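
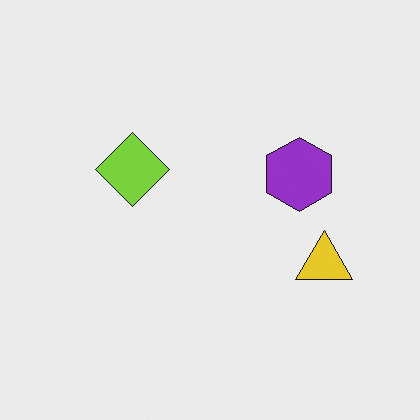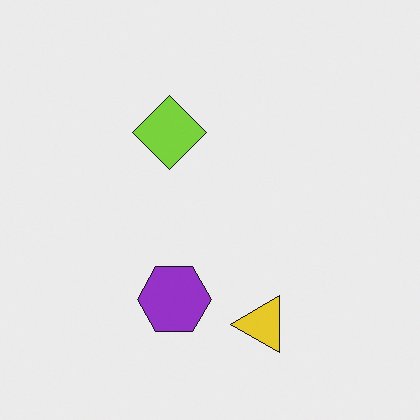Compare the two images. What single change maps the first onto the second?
The transformation is: transposed (reflected across the top-left ↔ bottom-right diagonal).

Shapes have swapped their row and column positions — what was in the top-right is now in the bottom-left — a diagonal reflection.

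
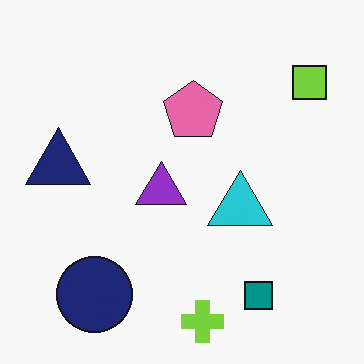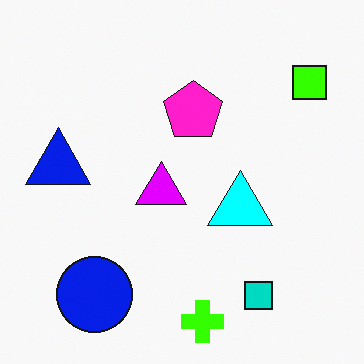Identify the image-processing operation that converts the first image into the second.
It was made much more vivid (saturation change).

All colors are more vivid — a global saturation change.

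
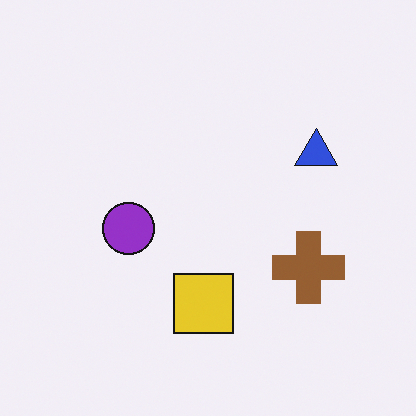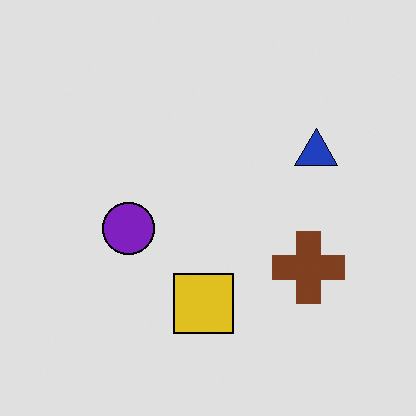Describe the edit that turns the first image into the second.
The image was moderately posterized.

Each flat color has snapped to a coarser quantized level — most visibly, the near-white background has dropped to a flat grey.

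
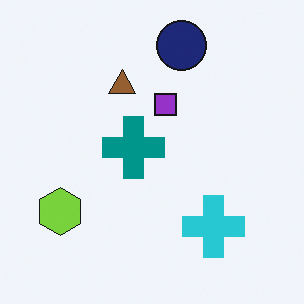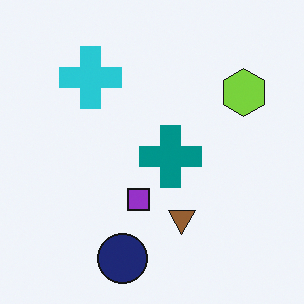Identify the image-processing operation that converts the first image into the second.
Rotated 180°.

The navy circle sits in the top of the first image and the bottom of the second — consistent with a whole-image 180° rotation.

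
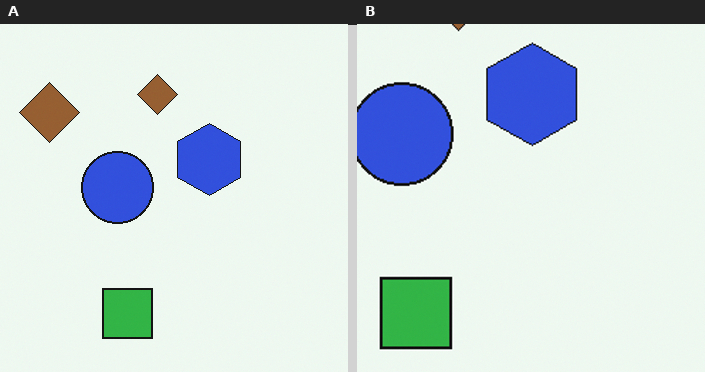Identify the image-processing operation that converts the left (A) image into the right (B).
The transformation is: cropped slightly and scaled back up.

The visible shapes are larger and the field of view is narrower; shapes near the original edges may be partly or wholly outside the frame — a crop-and-rescale.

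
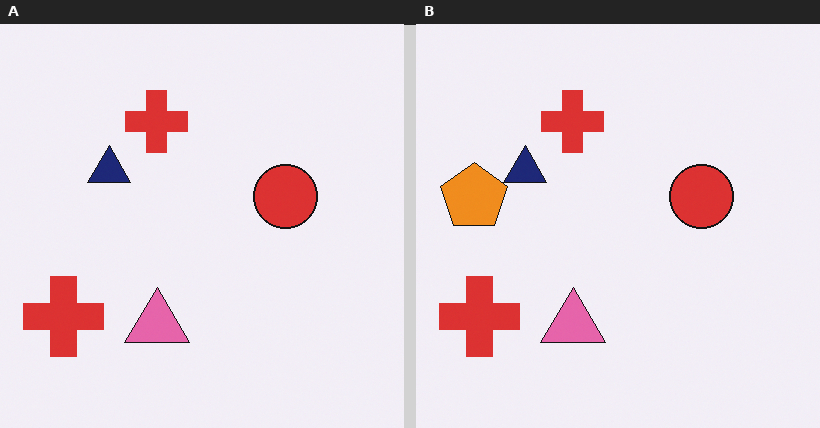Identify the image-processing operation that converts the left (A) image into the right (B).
The right (B) image is the left (A) overlaid with an additional orange pentagon.

An orange pentagon appears in the right (B) image that is absent from the left (A).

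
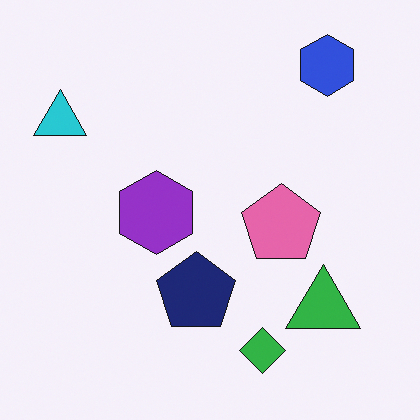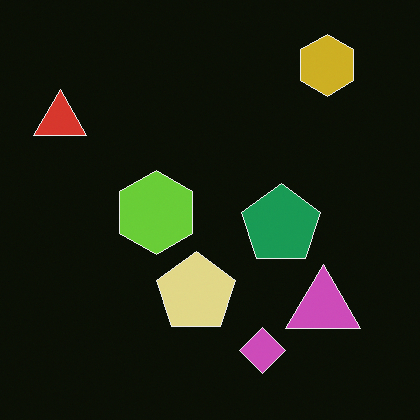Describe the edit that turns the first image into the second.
It was color-inverted (negative).

The light background has become dark and every shape's color is its complement — a photographic negative.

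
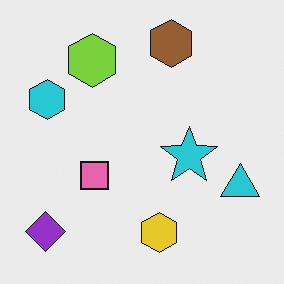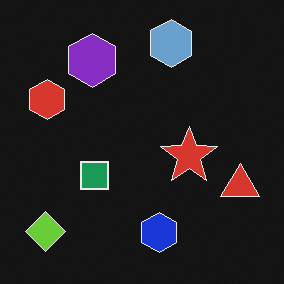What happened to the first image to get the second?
The second image is the first color-inverted (negative).

The light background has become dark and every shape's color is its complement — a photographic negative.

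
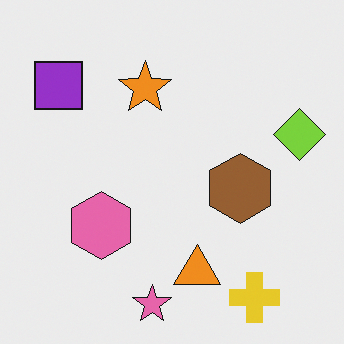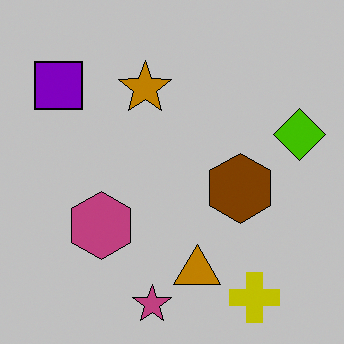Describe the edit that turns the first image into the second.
The transformation is: aggressively posterized.

Each flat color has snapped to a coarser quantized level — most visibly, the near-white background has dropped to a flat grey.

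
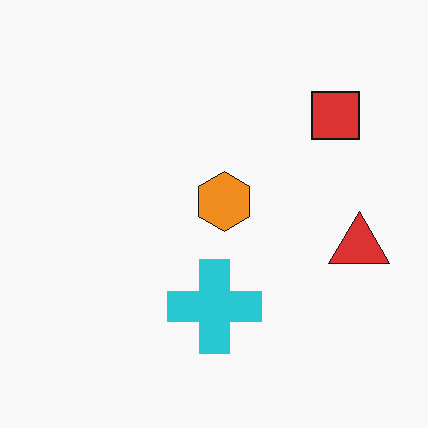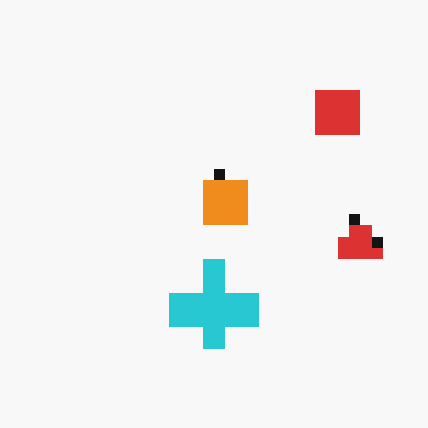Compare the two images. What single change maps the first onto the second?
The image was coarsely pixelated.

Shapes are reduced to large square blocks; fine edges and outlines are lost — a downscale-then-upscale (mosaic) effect.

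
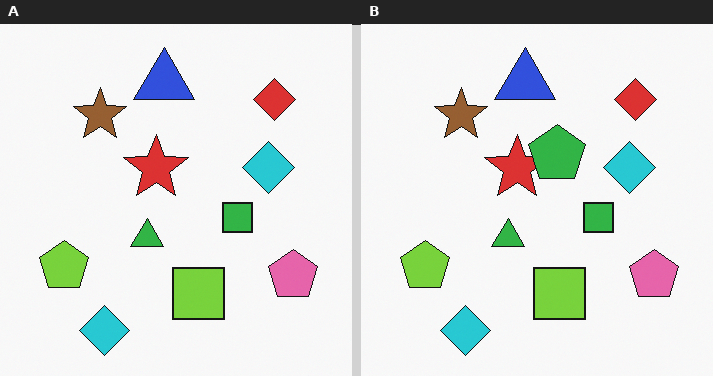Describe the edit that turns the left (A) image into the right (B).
The image was overlaid with an additional green pentagon.

A green pentagon appears in the right (B) image that is absent from the left (A).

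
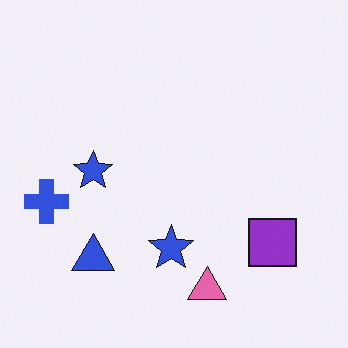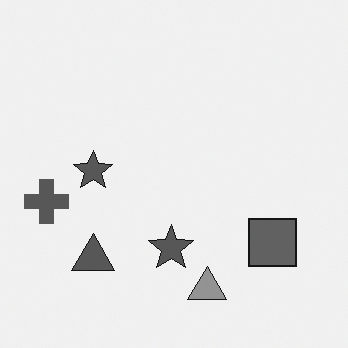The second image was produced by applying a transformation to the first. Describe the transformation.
It was converted to grayscale.

All color is removed — every shape is now a shade of grey.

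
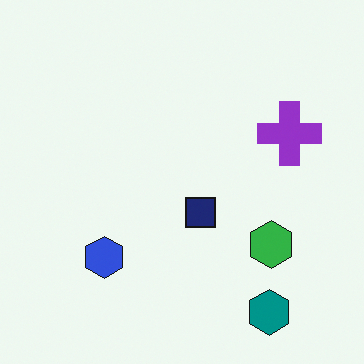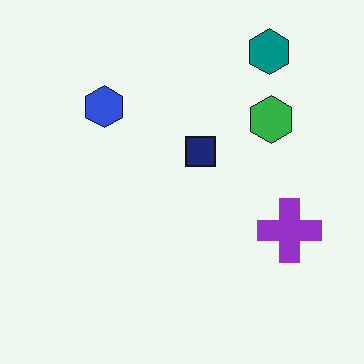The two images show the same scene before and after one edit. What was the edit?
It was flipped vertically (top ↔ bottom).

The teal hexagon is in the bottom-right of the first image and the top-right of the second — shapes on opposite sides of the horizontal midline have swapped in a mirror flip.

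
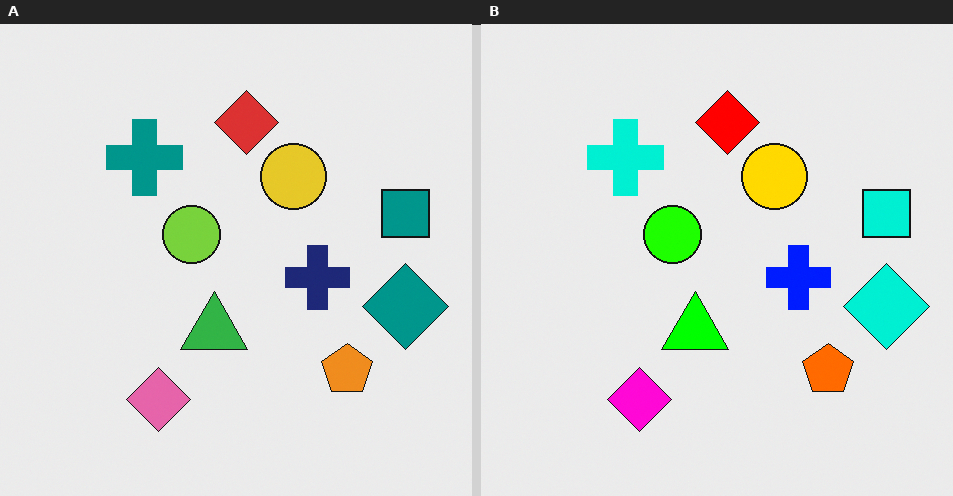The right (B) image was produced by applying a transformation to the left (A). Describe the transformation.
The image was made much more vivid (saturation change).

All colors are more vivid — a global saturation change.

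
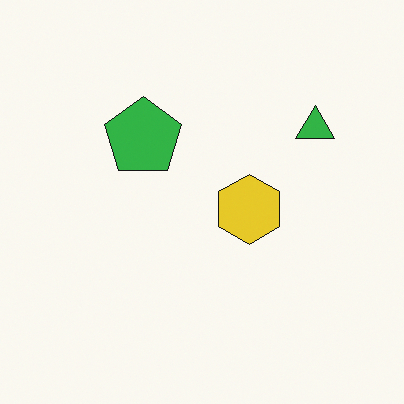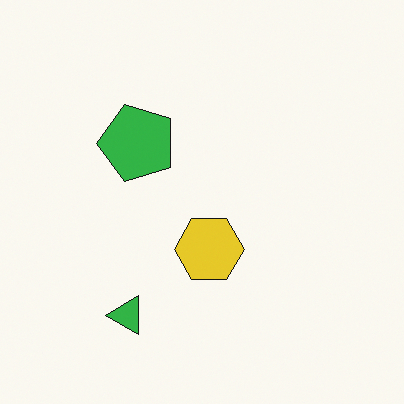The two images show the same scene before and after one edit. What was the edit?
The second image is the first transposed (reflected across the top-left ↔ bottom-right diagonal).

Shapes have swapped their row and column positions — what was in the top-right is now in the bottom-left — a diagonal reflection.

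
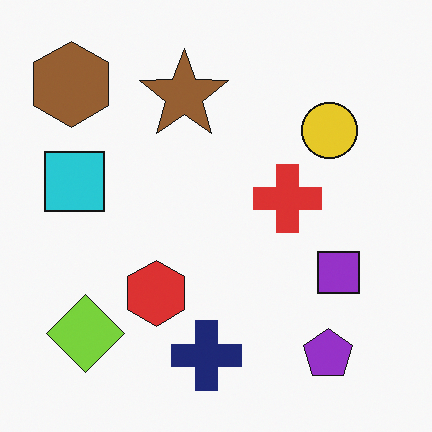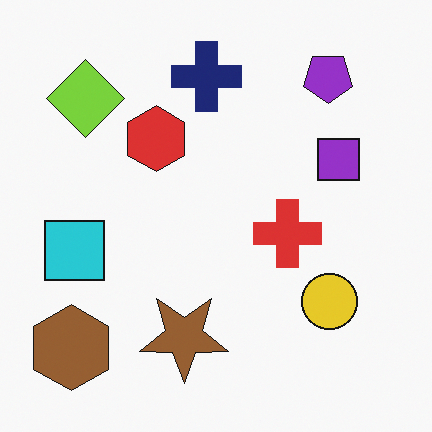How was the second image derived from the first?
The second image is the first flipped vertically (top ↔ bottom).

The navy cross is in the bottom of the first image and the top of the second — shapes on opposite sides of the horizontal midline have swapped in a mirror flip.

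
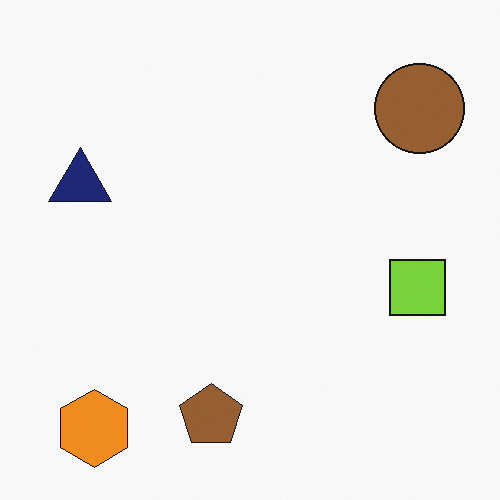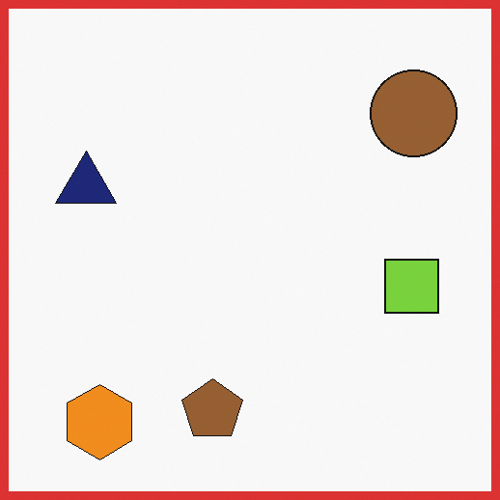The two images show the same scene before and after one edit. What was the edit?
The second image is the first framed with a red border.

A solid red frame runs around the edge of the second image, with the content slightly shrunk inside it.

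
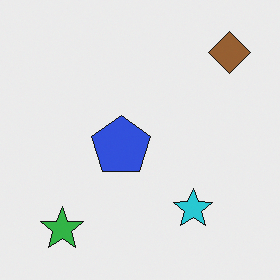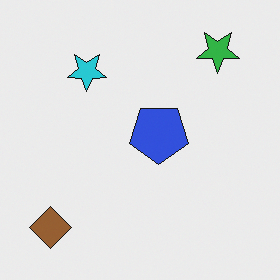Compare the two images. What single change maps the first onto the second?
The second image is the first rotated 180°.

The brown diamond sits in the top-right of the first image and the bottom-left of the second — consistent with a whole-image 180° rotation.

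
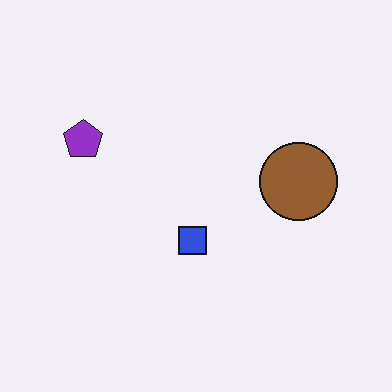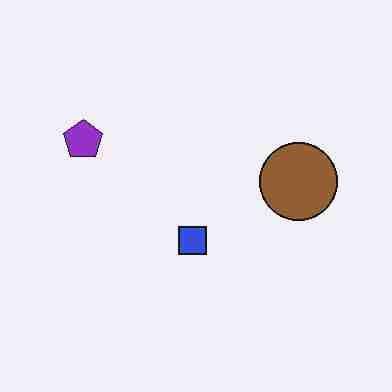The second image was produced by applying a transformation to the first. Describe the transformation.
Degraded with heavy JPEG compression.

Blocky 8×8 compression artifacts appear around shape edges and the flat background shows ringing — characteristic JPEG degradation.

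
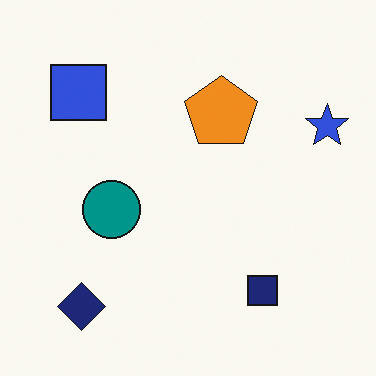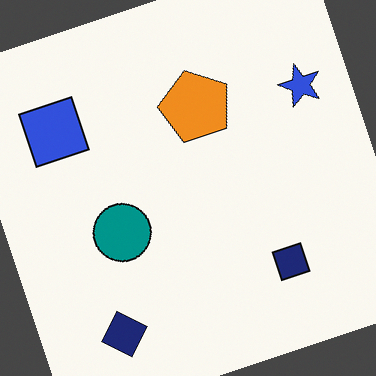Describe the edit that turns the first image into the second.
The image was rotated counter-clockwise by a clearly visible amount.

Every shape is tilted by the same angle and the image corners show triangular fill wedges — a whole-image rotation by a non-right angle.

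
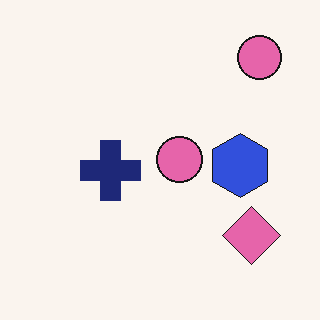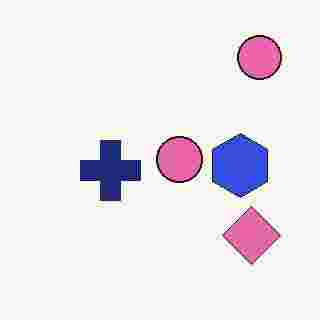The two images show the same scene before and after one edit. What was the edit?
It was heavily JPEG-compressed with obvious blocking artifacts.

Blocky 8×8 compression artifacts appear around shape edges and the flat background shows ringing — characteristic JPEG degradation.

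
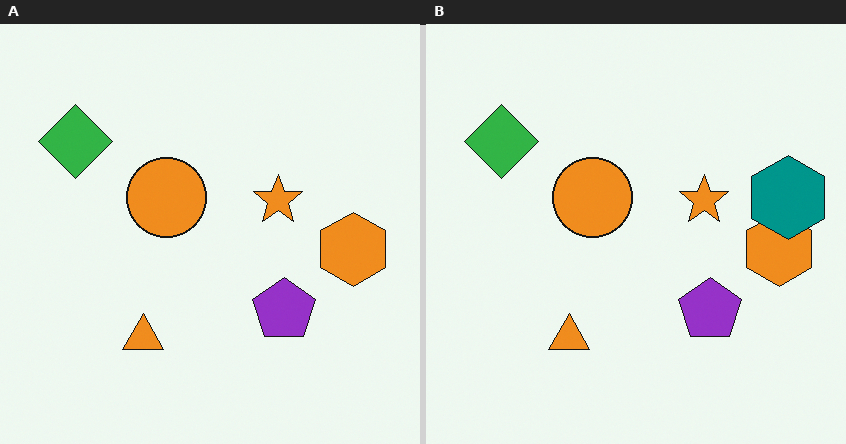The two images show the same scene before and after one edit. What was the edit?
The transformation is: overlaid with an additional teal hexagon.

A teal hexagon appears in the right (B) image that is absent from the left (A).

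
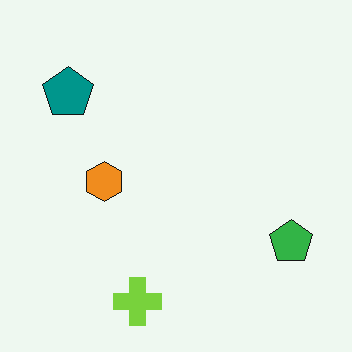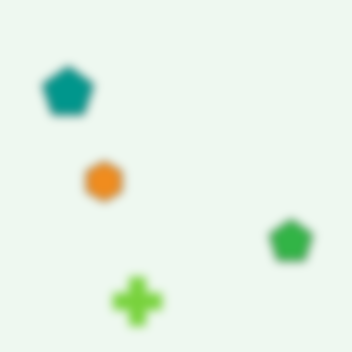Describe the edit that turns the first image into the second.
The image was noticeably gaussian-blurred.

Shape edges and outlines are uniformly softened across the whole image.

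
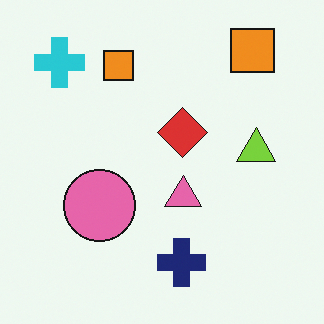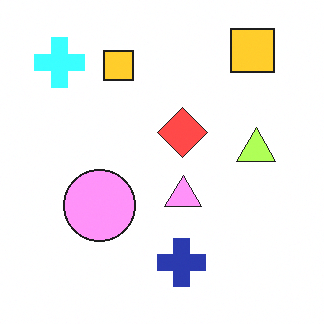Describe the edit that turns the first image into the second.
Substantially brightened.

Every pixel — background and shapes alike — is uniformly brightened.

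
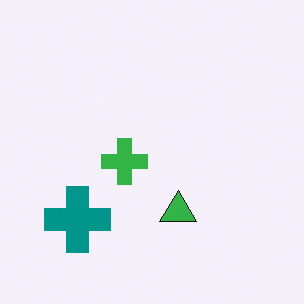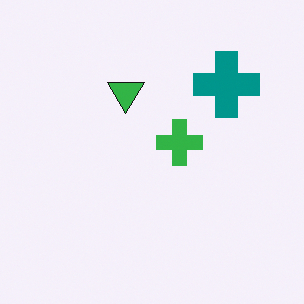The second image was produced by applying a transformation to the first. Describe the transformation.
This is the original image rotated 180°.

The teal cross sits in the bottom-left of the first image and the top-right of the second — consistent with a whole-image 180° rotation.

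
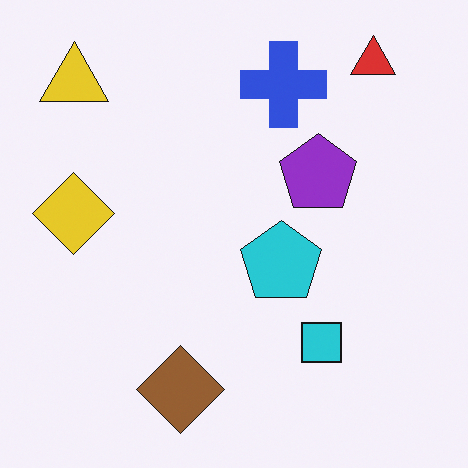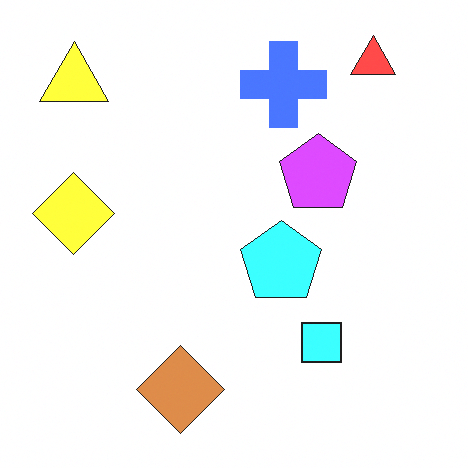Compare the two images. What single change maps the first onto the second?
This is the original image substantially brightened.

Every pixel — background and shapes alike — is uniformly brightened.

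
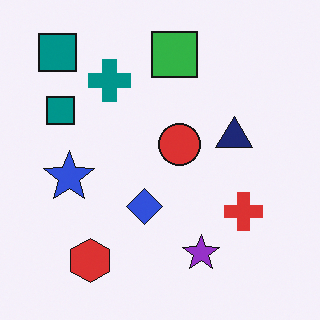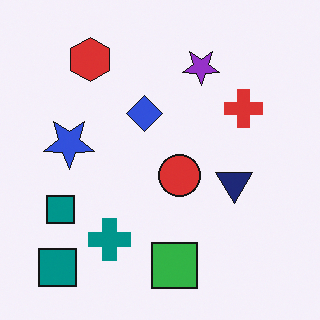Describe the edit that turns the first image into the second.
It was flipped vertically (top ↔ bottom).

The green square is in the top of the first image and the bottom of the second — shapes on opposite sides of the horizontal midline have swapped in a mirror flip.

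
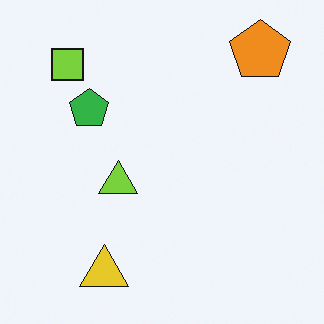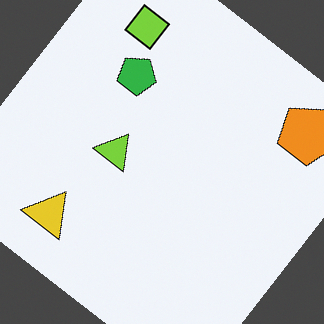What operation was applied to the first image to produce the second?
The second image is the first rotated clockwise by a large amount — several tens of degrees.

Every shape is tilted by the same angle and the image corners show triangular fill wedges — a whole-image rotation by a non-right angle.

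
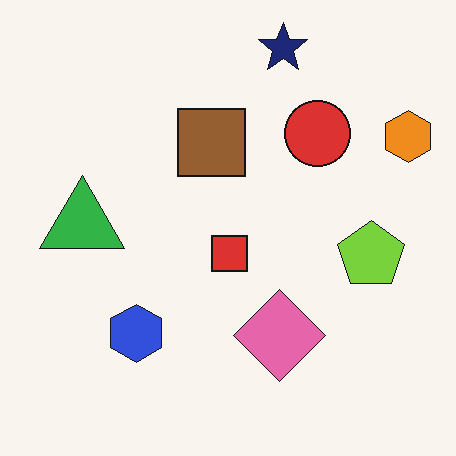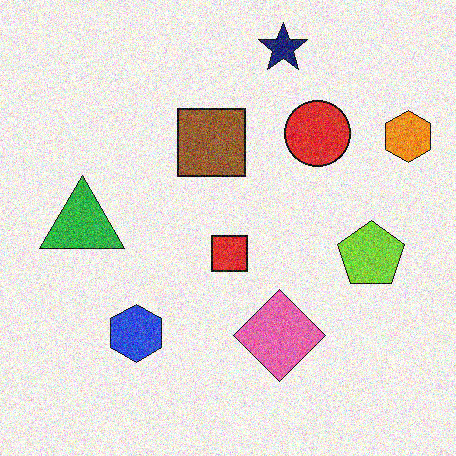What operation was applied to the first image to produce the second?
The second image is the first degraded with strong gaussian noise.

Random speckle covers the whole image, including the flat background.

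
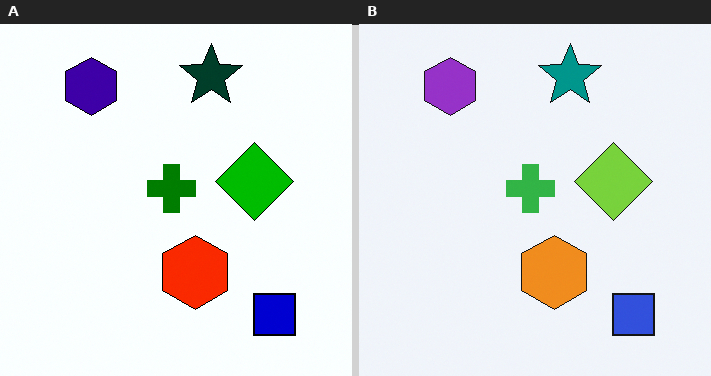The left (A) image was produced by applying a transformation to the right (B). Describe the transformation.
This is the original image boosted in contrast.

Tones are pushed away from mid-grey across the whole image — a global contrast change.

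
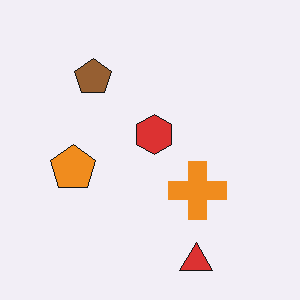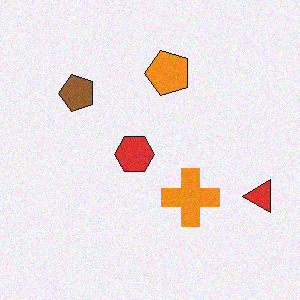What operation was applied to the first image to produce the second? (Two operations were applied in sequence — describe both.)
The image was degraded with light additive noise, then transposed (reflected across the top-left ↔ bottom-right diagonal).

Random speckle covers the whole image, including the flat background. Shapes have swapped their row and column positions — what was in the top-right is now in the bottom-left — a diagonal reflection.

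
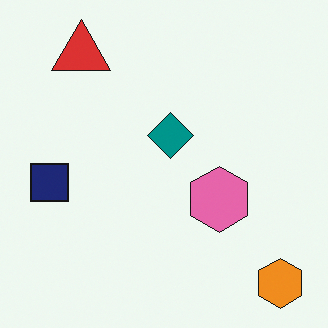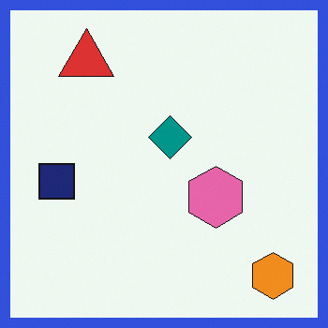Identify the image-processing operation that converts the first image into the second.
The image was framed with a blue border.

A solid blue frame runs around the edge of the second image, with the content slightly shrunk inside it.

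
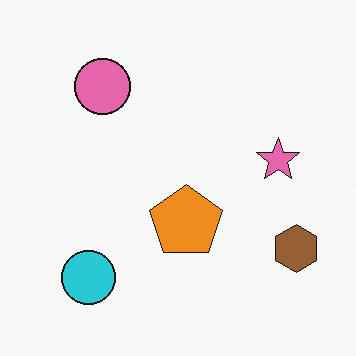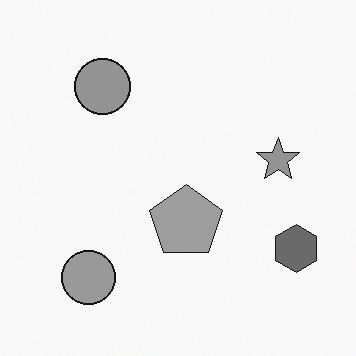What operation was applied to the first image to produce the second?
Converted to grayscale.

All color is removed — every shape is now a shade of grey.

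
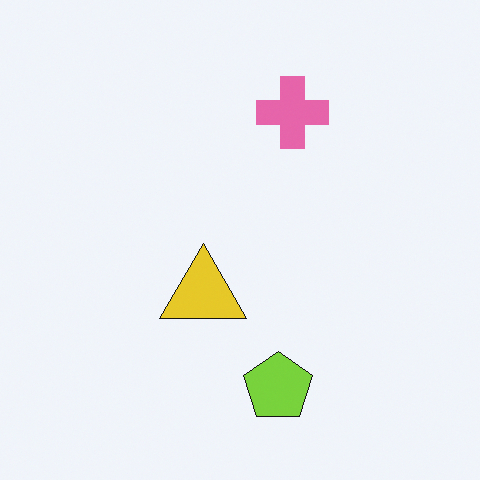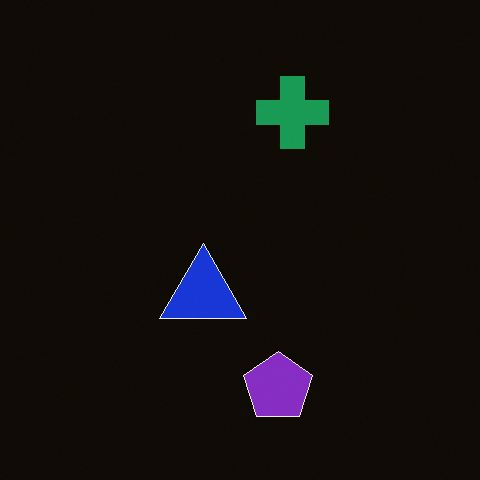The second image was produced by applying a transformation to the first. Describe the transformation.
The image was color-inverted (negative).

The light background has become dark and every shape's color is its complement — a photographic negative.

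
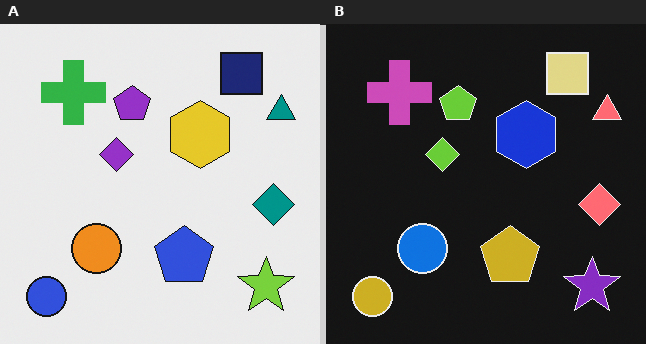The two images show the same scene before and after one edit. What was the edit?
This is the original image color-inverted (negative).

The light background has become dark and every shape's color is its complement — a photographic negative.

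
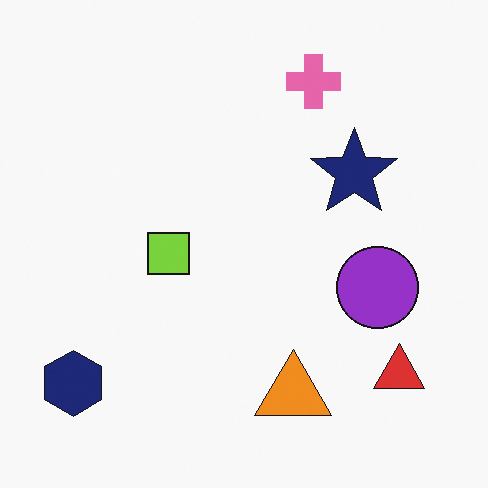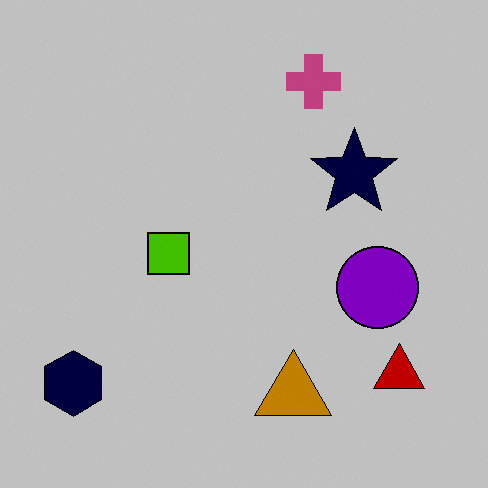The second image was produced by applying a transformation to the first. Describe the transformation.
This is the original image aggressively posterized.

Each flat color has snapped to a coarser quantized level — most visibly, the near-white background has dropped to a flat grey.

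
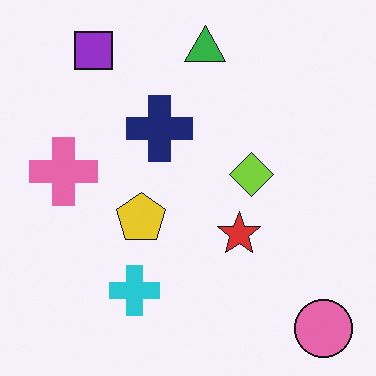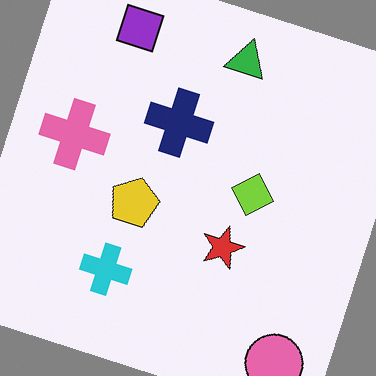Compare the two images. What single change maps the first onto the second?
The image was rotated clockwise by a clearly visible amount.

Every shape is tilted by the same angle and the image corners show triangular fill wedges — a whole-image rotation by a non-right angle.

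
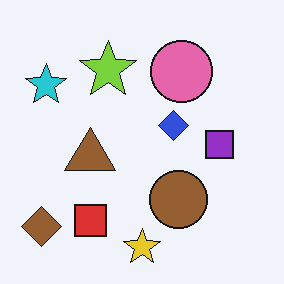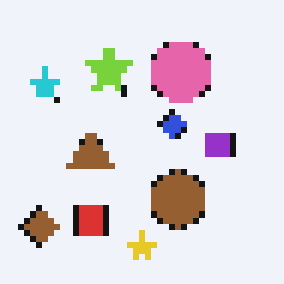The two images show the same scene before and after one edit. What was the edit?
The second image is the first moderately pixelated.

Shapes are reduced to large square blocks; fine edges and outlines are lost — a downscale-then-upscale (mosaic) effect.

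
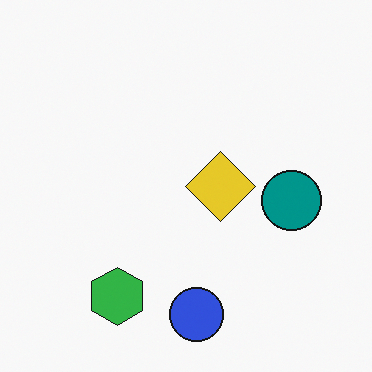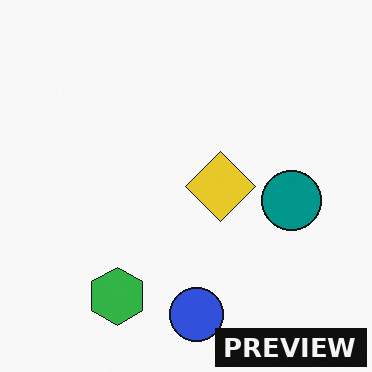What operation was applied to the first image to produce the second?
Watermarked with the text "PREVIEW" in the lower-right corner.

A dark label reading "PREVIEW" appears in the lower-right corner.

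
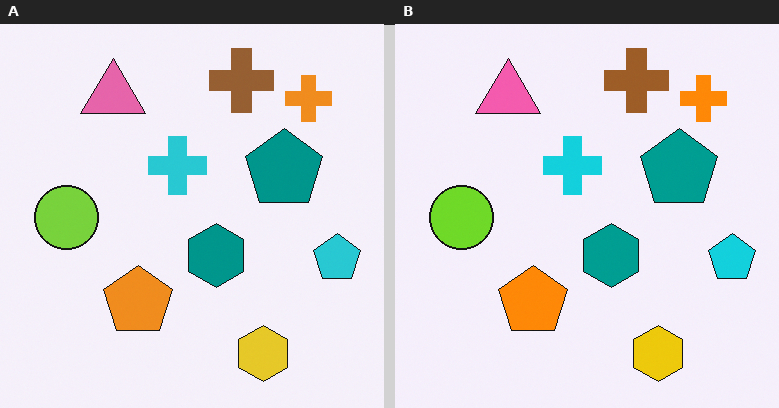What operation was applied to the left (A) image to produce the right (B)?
It was slightly oversaturated.

All colors are more vivid — a global saturation change.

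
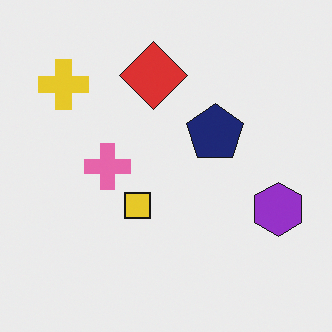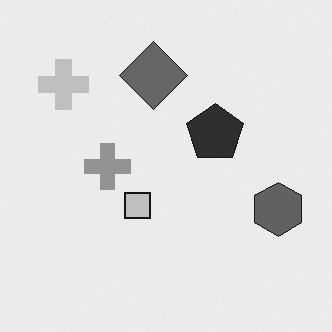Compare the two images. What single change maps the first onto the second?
Converted to grayscale.

All color is removed — every shape is now a shade of grey.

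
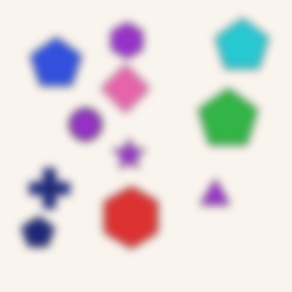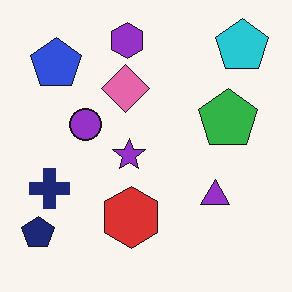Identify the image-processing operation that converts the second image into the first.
Noticeably gaussian-blurred.

Shape edges and outlines are uniformly softened across the whole image.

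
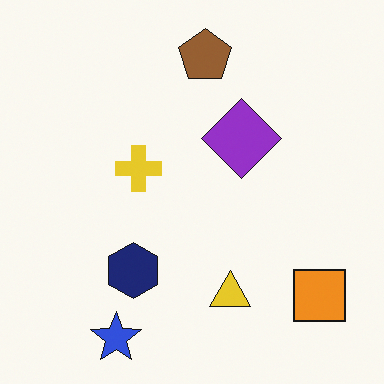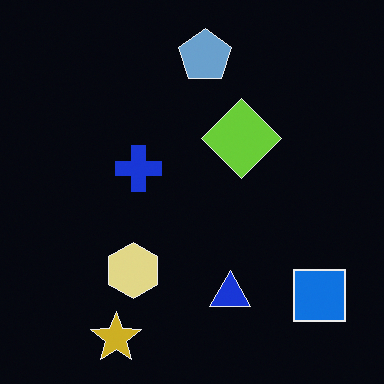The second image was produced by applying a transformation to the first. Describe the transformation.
Color-inverted (negative).

The light background has become dark and every shape's color is its complement — a photographic negative.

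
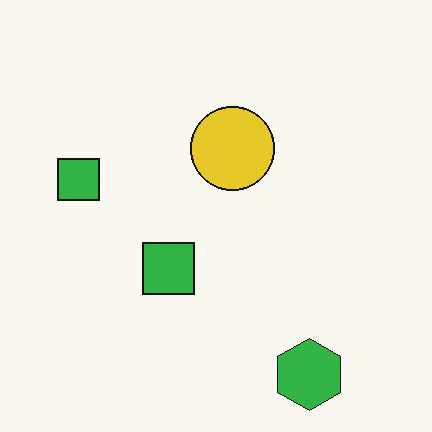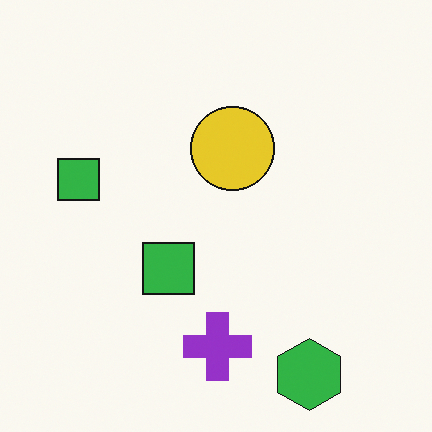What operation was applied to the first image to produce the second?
Overlaid with an additional purple cross.

A purple cross appears in the second image that is absent from the first.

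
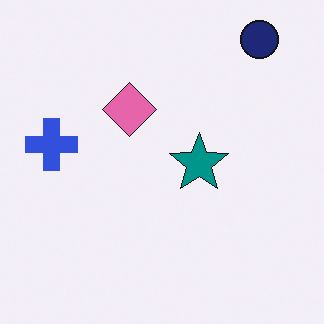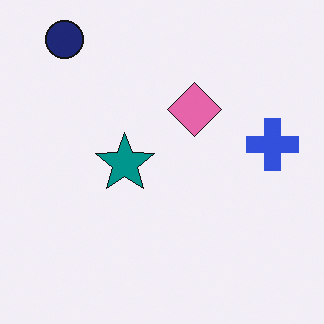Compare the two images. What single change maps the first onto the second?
The transformation is: flipped horizontally (left ↔ right).

The blue cross is in the left of the first image and the right of the second — shapes on opposite sides of the vertical midline have swapped in a mirror flip.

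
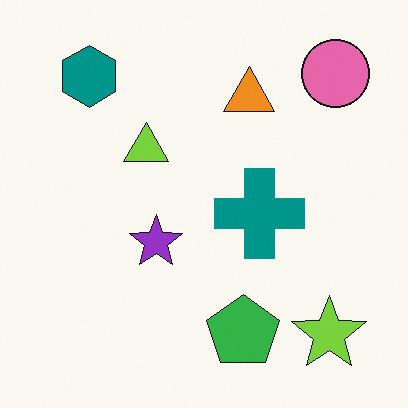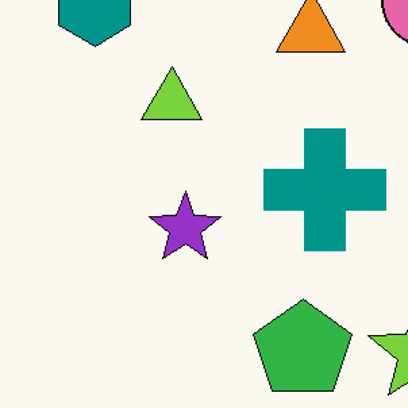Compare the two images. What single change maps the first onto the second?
The second image is the first cropped to a modestly smaller region and rescaled.

The visible shapes are larger and the field of view is narrower; shapes near the original edges may be partly or wholly outside the frame — a crop-and-rescale.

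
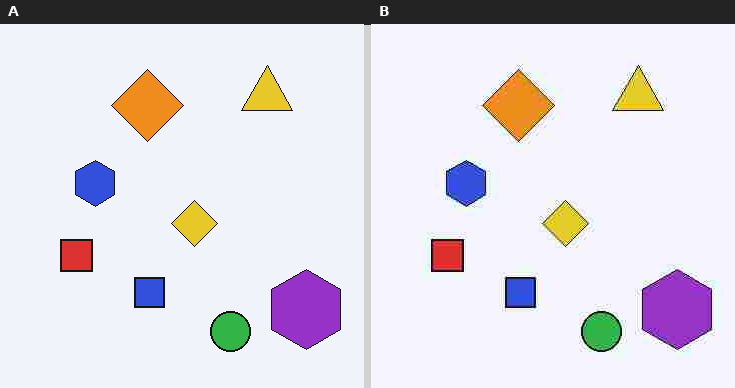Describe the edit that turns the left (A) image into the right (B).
This is the original image heavily JPEG-compressed with obvious blocking artifacts.

Blocky 8×8 compression artifacts appear around shape edges and the flat background shows ringing — characteristic JPEG degradation.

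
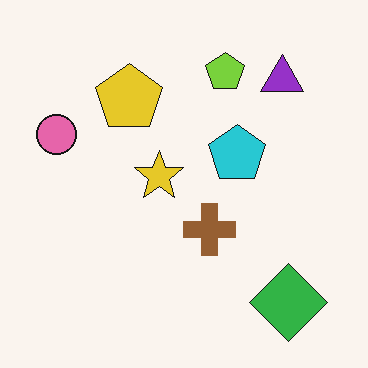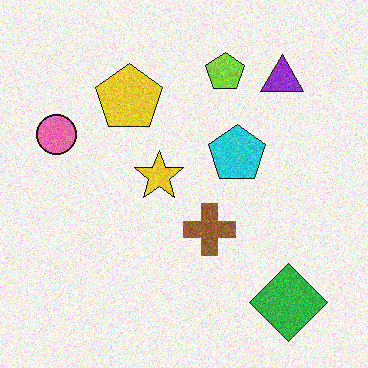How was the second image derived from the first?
The transformation is: degraded with visible gaussian noise.

Random speckle covers the whole image, including the flat background.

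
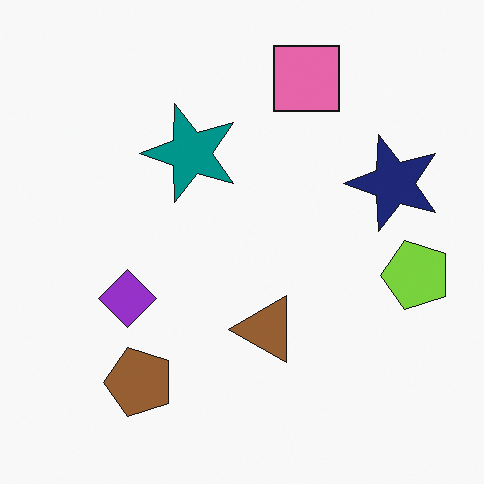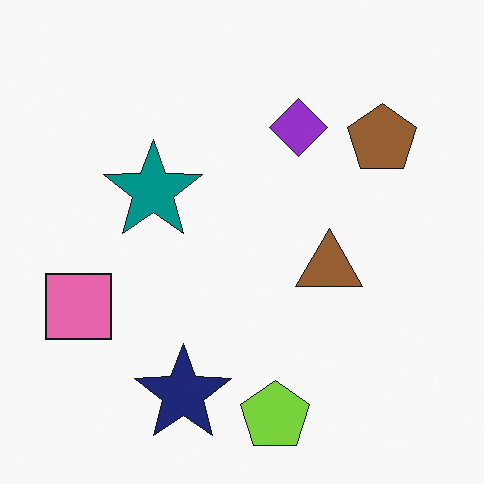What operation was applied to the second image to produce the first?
The transformation is: transposed (reflected across the top-left ↔ bottom-right diagonal).

Shapes have swapped their row and column positions — what was in the top-right is now in the bottom-left — a diagonal reflection.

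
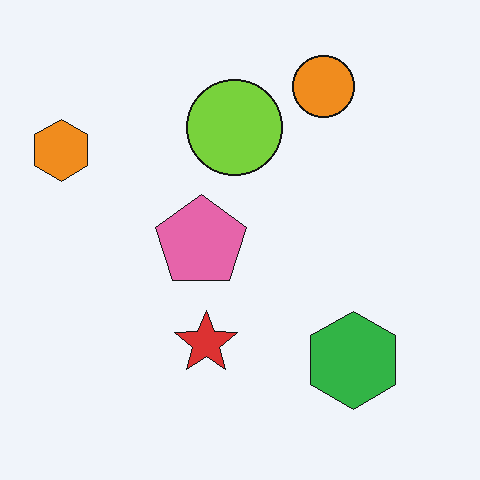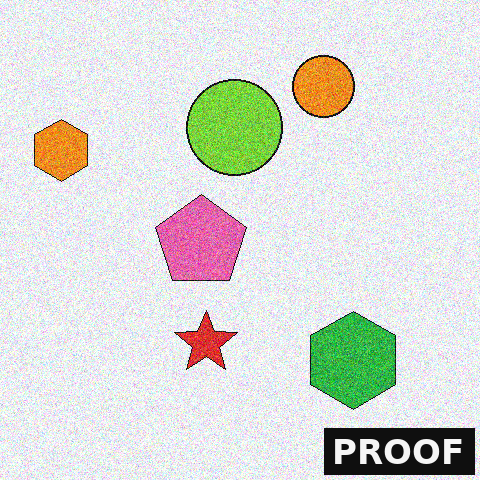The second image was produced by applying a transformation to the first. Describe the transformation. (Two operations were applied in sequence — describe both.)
The image was degraded with a thick layer of grain, then watermarked with the text "PROOF" in the lower-right corner.

Random speckle covers the whole image, including the flat background. A dark label reading "PROOF" appears in the lower-right corner.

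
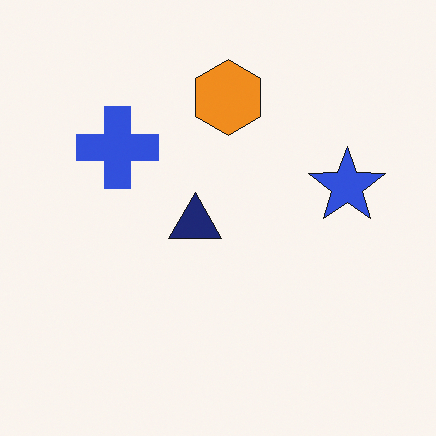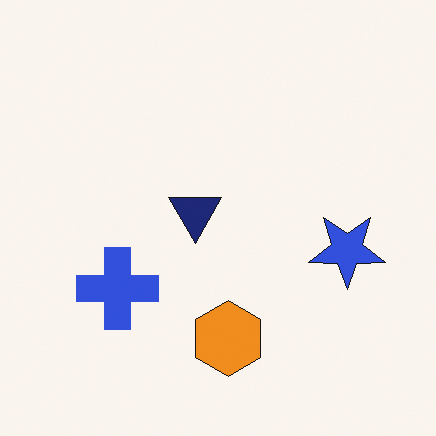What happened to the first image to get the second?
The transformation is: flipped vertically (top ↔ bottom).

The orange hexagon is in the top of the first image and the bottom of the second — shapes on opposite sides of the horizontal midline have swapped in a mirror flip.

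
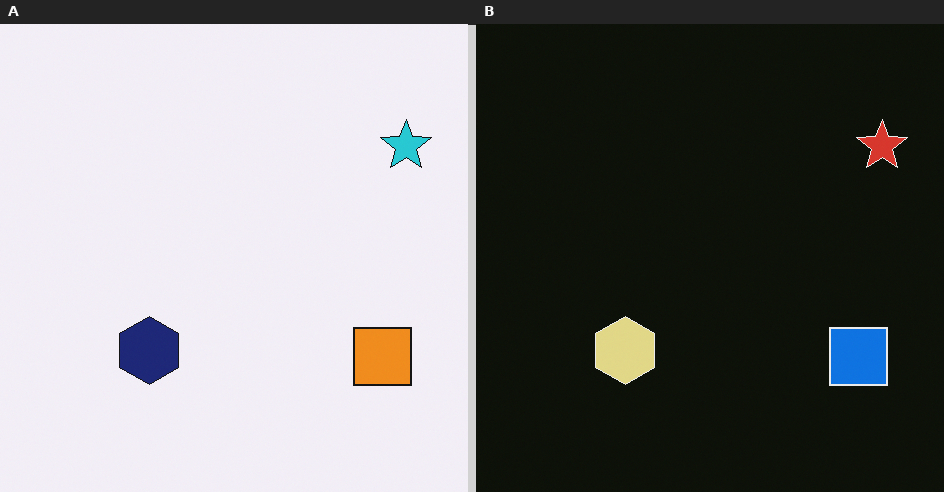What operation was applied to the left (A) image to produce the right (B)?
The right (B) image is the left (A) color-inverted (negative).

The light background has become dark and every shape's color is its complement — a photographic negative.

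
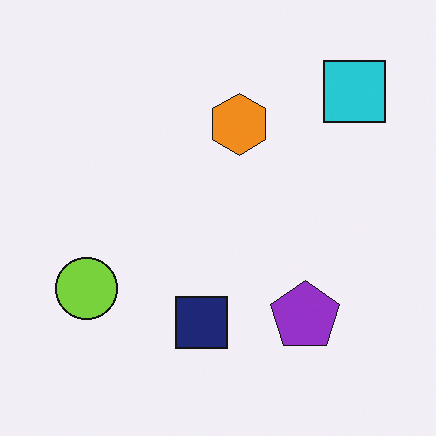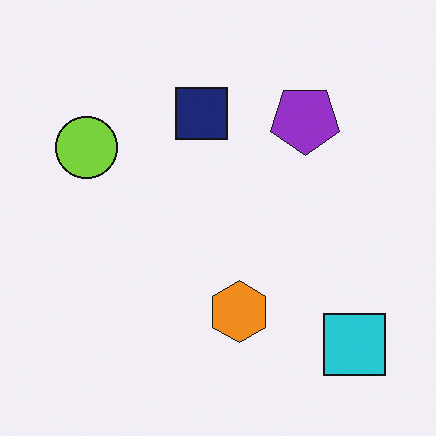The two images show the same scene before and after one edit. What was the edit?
It was flipped vertically (top ↔ bottom).

The cyan square is in the top-right of the first image and the bottom-right of the second — shapes on opposite sides of the horizontal midline have swapped in a mirror flip.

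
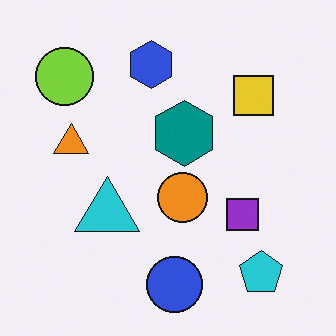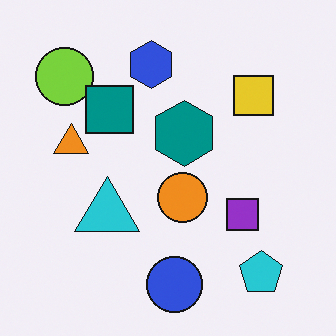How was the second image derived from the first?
This is the original image overlaid with an additional teal square.

A teal square appears in the second image that is absent from the first.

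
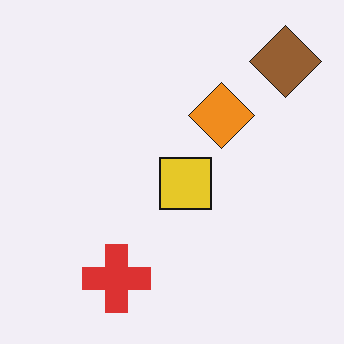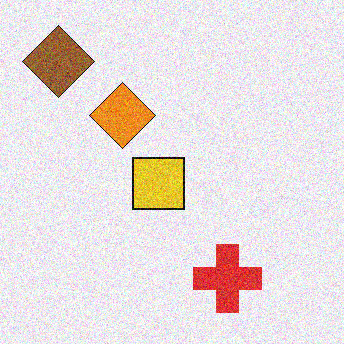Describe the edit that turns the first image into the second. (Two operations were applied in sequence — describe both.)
The transformation is: flipped horizontally (left ↔ right), then degraded with moderate additive noise.

The brown diamond is in the top-right of the first image and the top-left of the second — shapes on opposite sides of the vertical midline have swapped in a mirror flip. Random speckle covers the whole image, including the flat background.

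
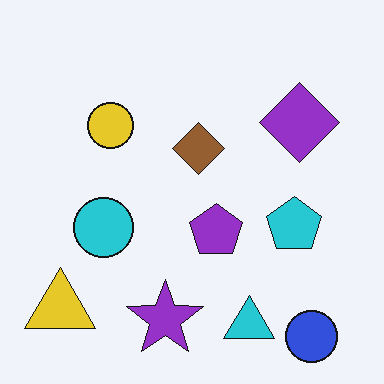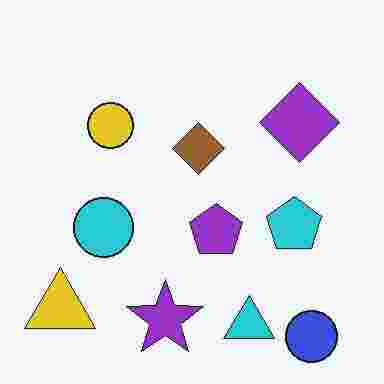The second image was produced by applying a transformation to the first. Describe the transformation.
It was degraded with heavy JPEG compression.

Blocky 8×8 compression artifacts appear around shape edges and the flat background shows ringing — characteristic JPEG degradation.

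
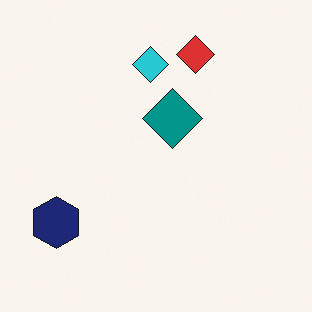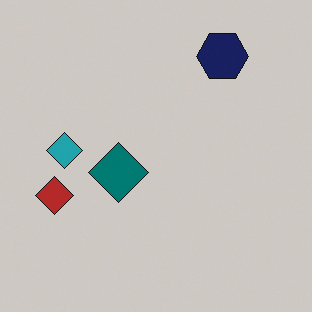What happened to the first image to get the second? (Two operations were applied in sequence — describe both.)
It was transposed (reflected across the top-left ↔ bottom-right diagonal), then slightly darkened.

Shapes have swapped their row and column positions — what was in the top-right is now in the bottom-left — a diagonal reflection. Every pixel — background and shapes alike — is uniformly darkened.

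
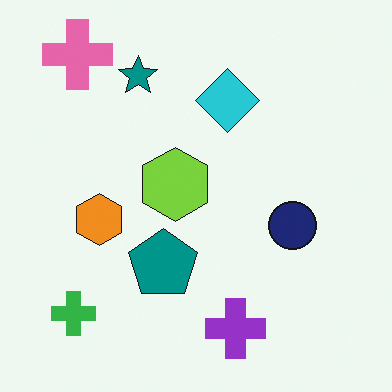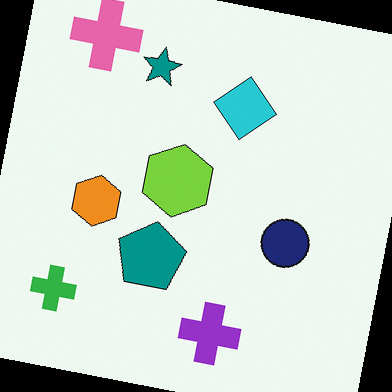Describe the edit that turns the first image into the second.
Rotated clockwise by a slight angle.

Every shape is tilted by the same angle and the image corners show triangular fill wedges — a whole-image rotation by a non-right angle.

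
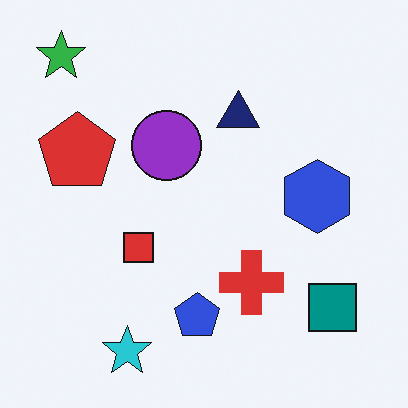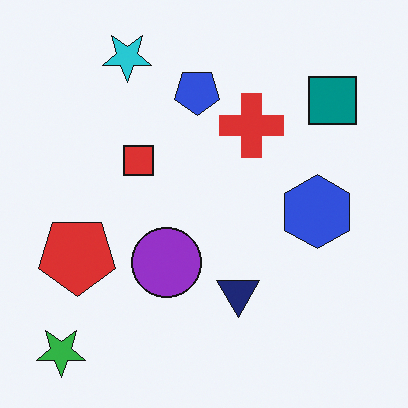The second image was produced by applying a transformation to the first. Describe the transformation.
The second image is the first flipped vertically (top ↔ bottom).

The green star is in the top-left of the first image and the bottom-left of the second — shapes on opposite sides of the horizontal midline have swapped in a mirror flip.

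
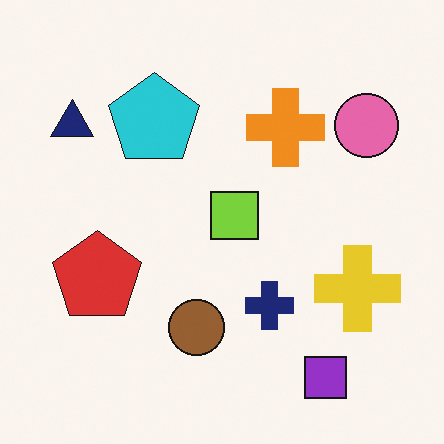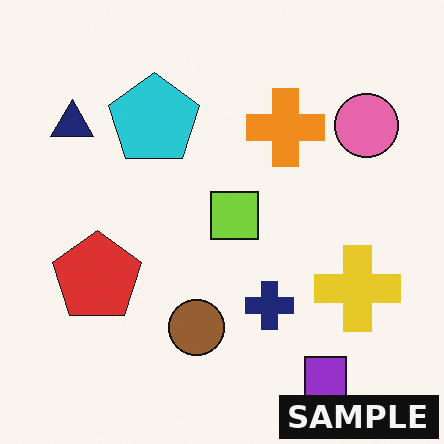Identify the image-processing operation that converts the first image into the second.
Watermarked with the text "SAMPLE" in the lower-right corner.

A dark label reading "SAMPLE" appears in the lower-right corner.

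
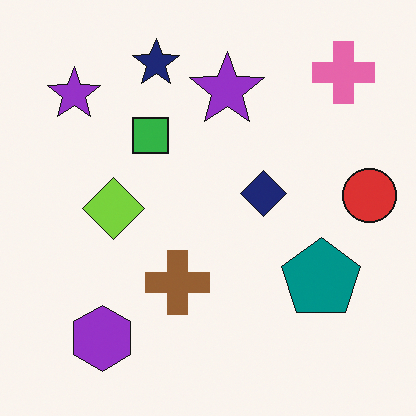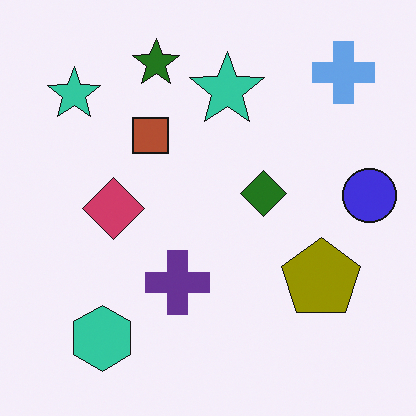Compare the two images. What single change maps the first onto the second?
This is the original image hue-shifted through roughly half the color wheel.

Every shape's color has rotated by the same amount around the hue wheel — a uniform hue shift.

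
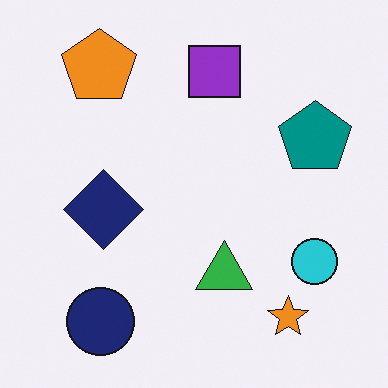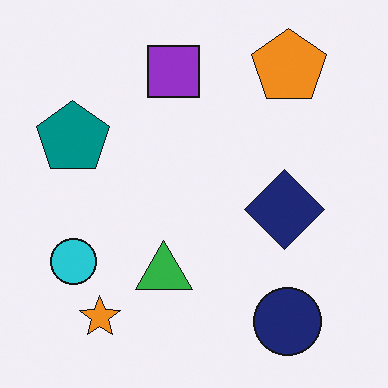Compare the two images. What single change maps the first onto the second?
The image was flipped horizontally (left ↔ right).

The teal pentagon is in the right of the first image and the left of the second — shapes on opposite sides of the vertical midline have swapped in a mirror flip.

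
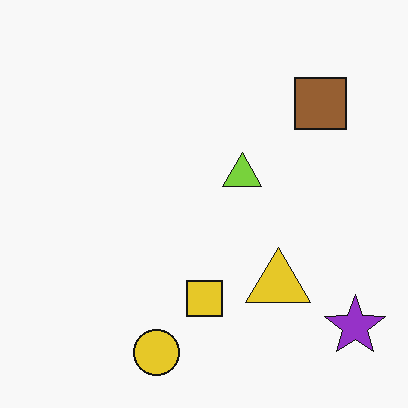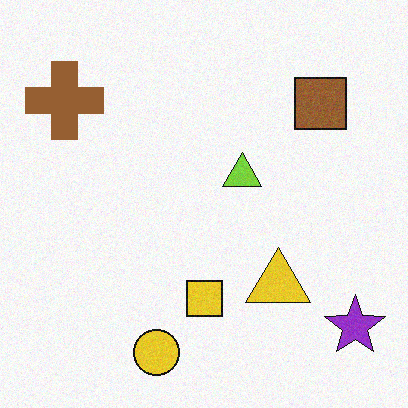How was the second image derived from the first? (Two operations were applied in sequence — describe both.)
The image was degraded with subtle gaussian noise, then overlaid with an additional brown cross.

Random speckle covers the whole image, including the flat background. A brown cross appears in the second image that is absent from the first.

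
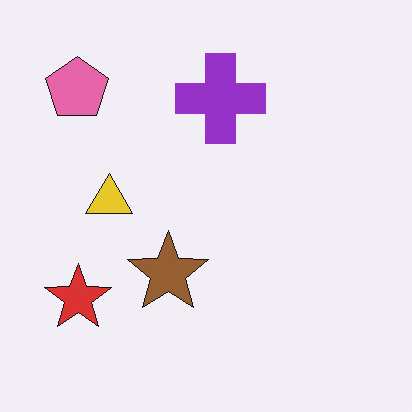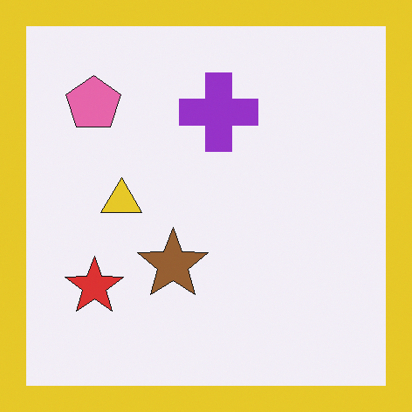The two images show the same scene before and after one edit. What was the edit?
The image was framed with a yellow border.

A solid yellow frame runs around the edge of the second image, with the content slightly shrunk inside it.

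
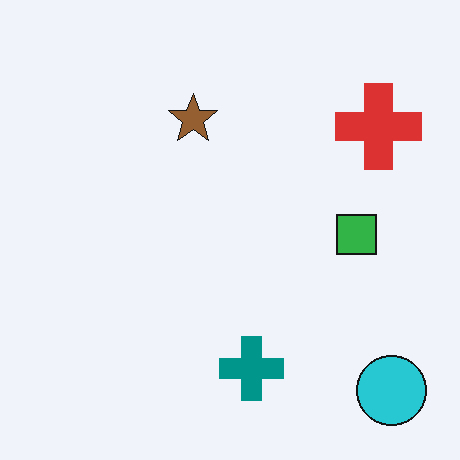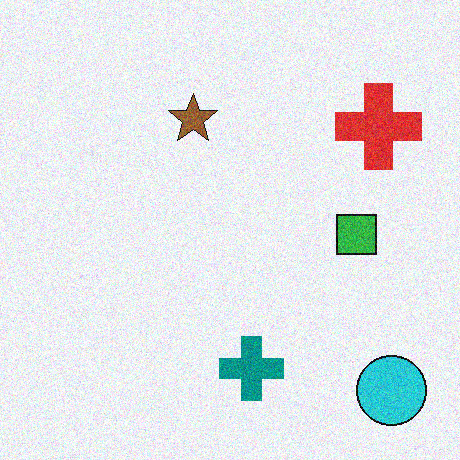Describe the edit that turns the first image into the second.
This is the original image degraded with visible gaussian noise.

Random speckle covers the whole image, including the flat background.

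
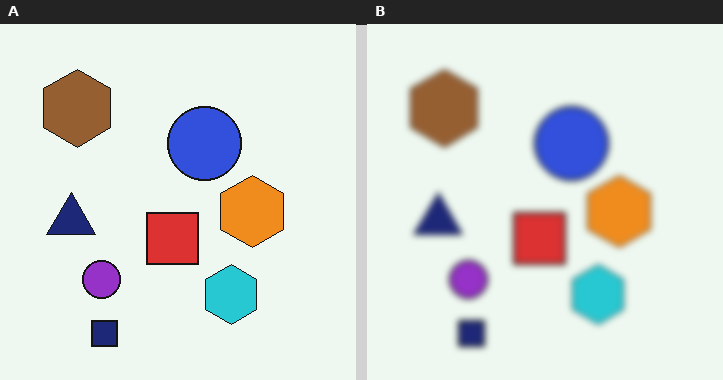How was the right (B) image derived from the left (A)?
This is the original image noticeably gaussian-blurred.

Shape edges and outlines are uniformly softened across the whole image.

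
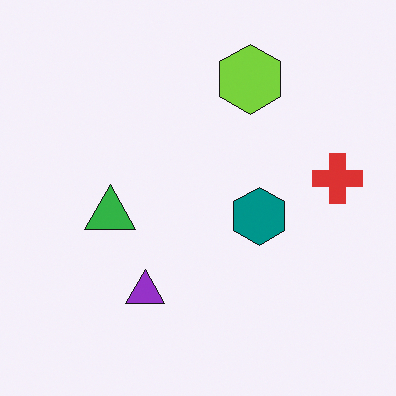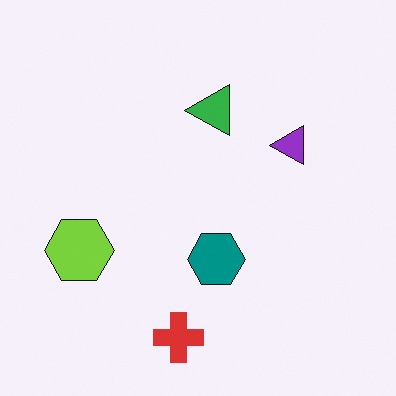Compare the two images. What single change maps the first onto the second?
The second image is the first transposed (reflected across the top-left ↔ bottom-right diagonal).

Shapes have swapped their row and column positions — what was in the top-right is now in the bottom-left — a diagonal reflection.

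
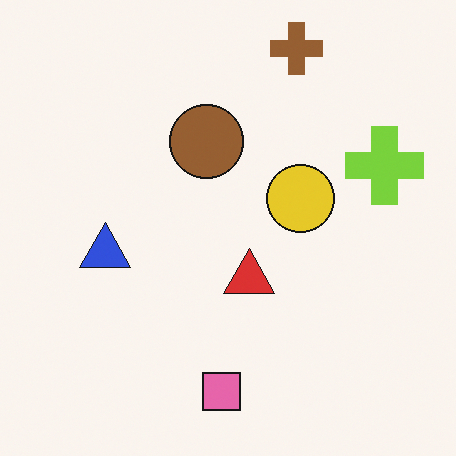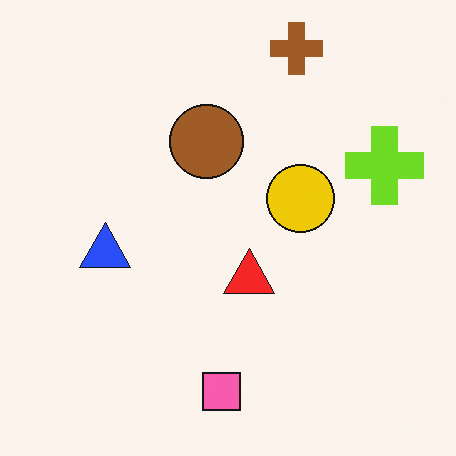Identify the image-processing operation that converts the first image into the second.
Slightly oversaturated.

All colors are more vivid — a global saturation change.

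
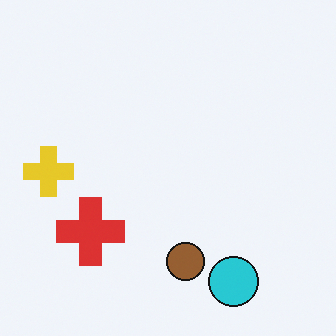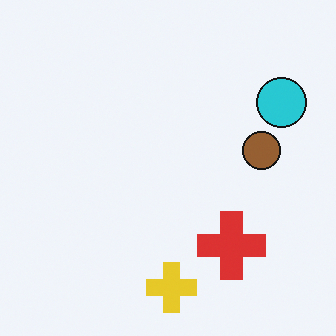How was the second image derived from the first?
The second image is the first rotated 90° counter-clockwise.

The cyan circle sits in the bottom-right of the first image and the top-right of the second — consistent with a whole-image 90° counter-clockwise rotation.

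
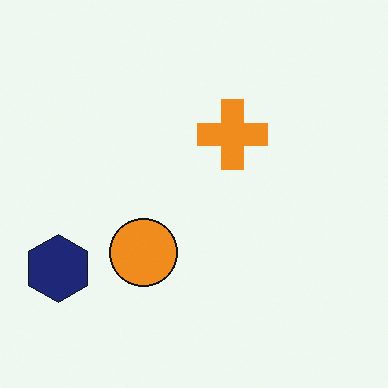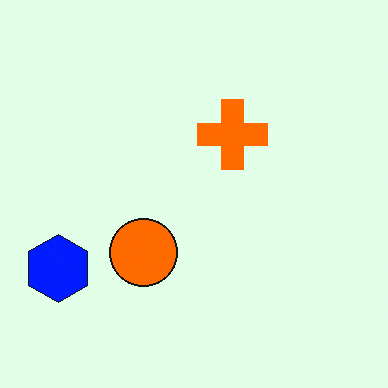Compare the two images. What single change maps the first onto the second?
The second image is the first made much more vivid (saturation change).

All colors are more vivid — a global saturation change.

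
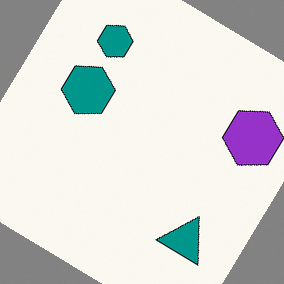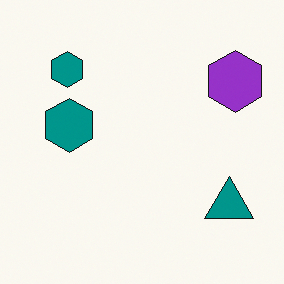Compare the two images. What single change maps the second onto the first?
This is the original image rotated clockwise by a large amount — several tens of degrees.

Every shape is tilted by the same angle and the image corners show triangular fill wedges — a whole-image rotation by a non-right angle.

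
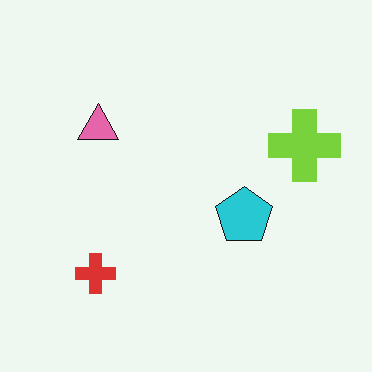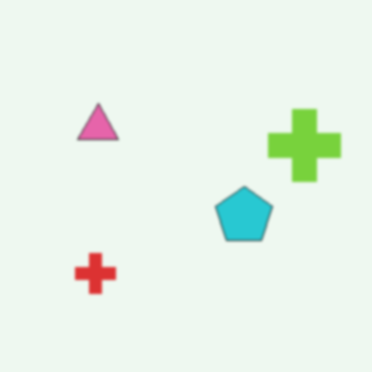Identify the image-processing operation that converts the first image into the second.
The transformation is: lightly blurred.

Shape edges and outlines are uniformly softened across the whole image.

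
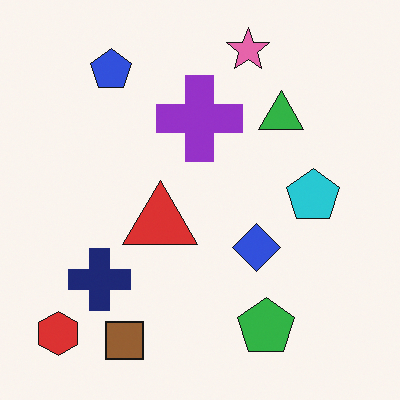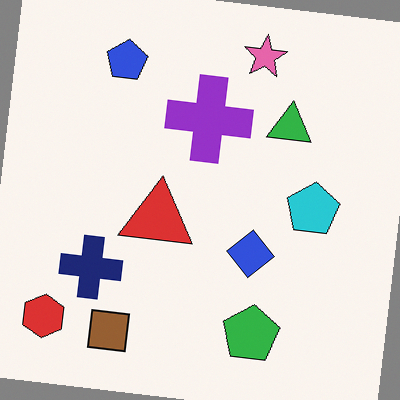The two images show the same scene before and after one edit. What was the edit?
The image was rotated clockwise by a small amount.

Every shape is tilted by the same angle and the image corners show triangular fill wedges — a whole-image rotation by a non-right angle.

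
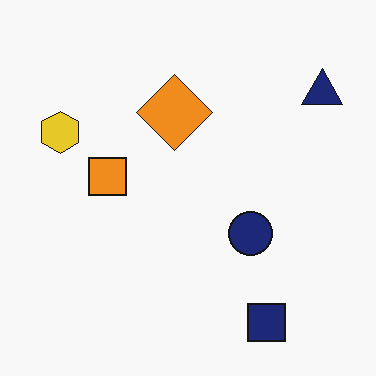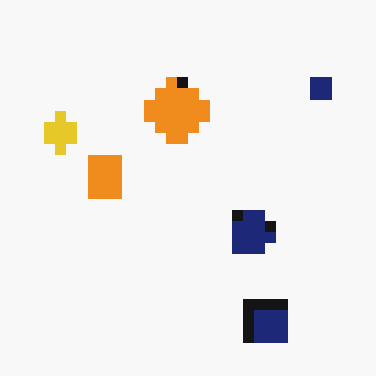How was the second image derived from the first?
It was heavily pixelated into large blocks.

Shapes are reduced to large square blocks; fine edges and outlines are lost — a downscale-then-upscale (mosaic) effect.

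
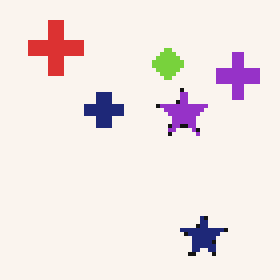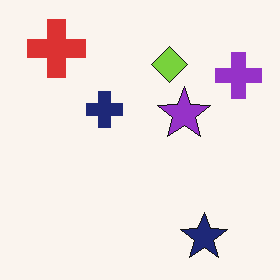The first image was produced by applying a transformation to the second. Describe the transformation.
This is the original image lightly pixelated (a mild mosaic effect).

Shapes are reduced to large square blocks; fine edges and outlines are lost — a downscale-then-upscale (mosaic) effect.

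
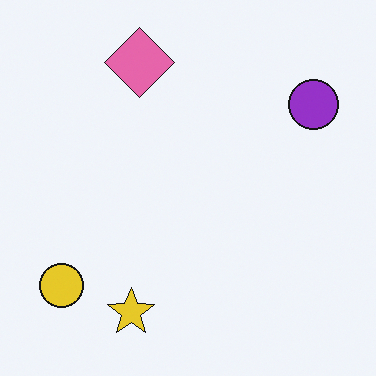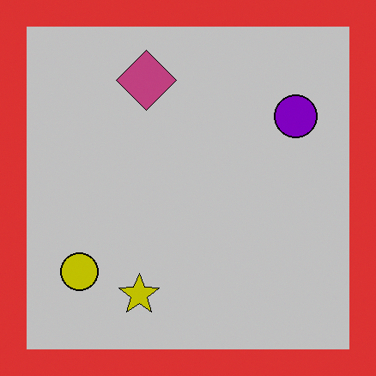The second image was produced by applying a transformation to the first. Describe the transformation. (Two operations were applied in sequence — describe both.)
It was aggressively posterized, then framed with a red border.

Each flat color has snapped to a coarser quantized level — most visibly, the near-white background has dropped to a flat grey. A solid red frame runs around the edge of the second image, with the content slightly shrunk inside it.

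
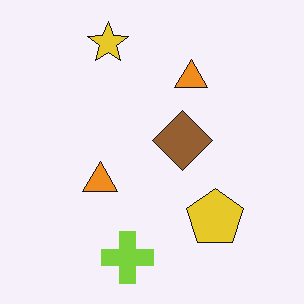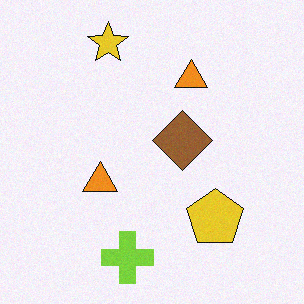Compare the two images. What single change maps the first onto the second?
It was degraded with a light layer of grain.

Random speckle covers the whole image, including the flat background.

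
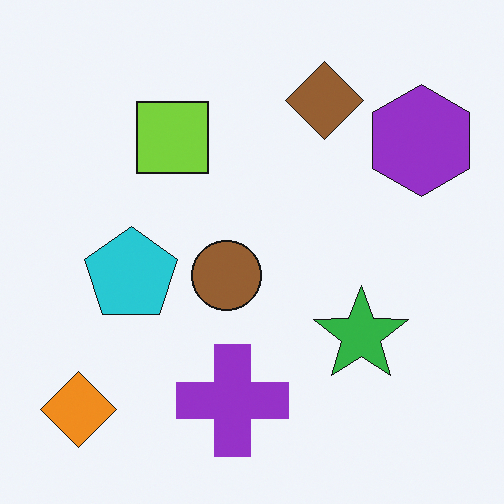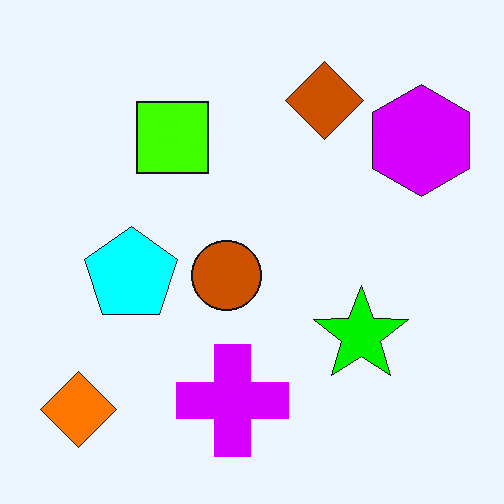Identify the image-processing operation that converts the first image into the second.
The image was made much more vivid (saturation change).

All colors are more vivid — a global saturation change.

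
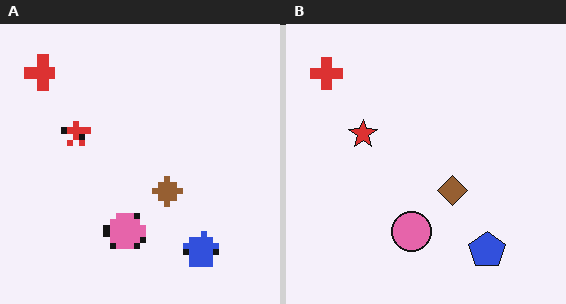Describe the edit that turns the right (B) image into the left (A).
The image was pixelated into visible square blocks.

Shapes are reduced to large square blocks; fine edges and outlines are lost — a downscale-then-upscale (mosaic) effect.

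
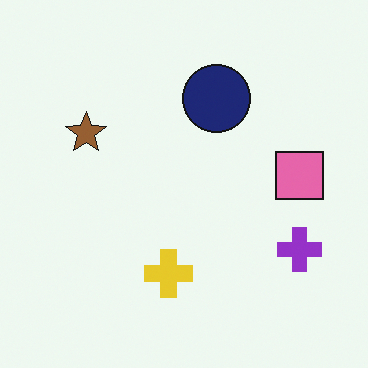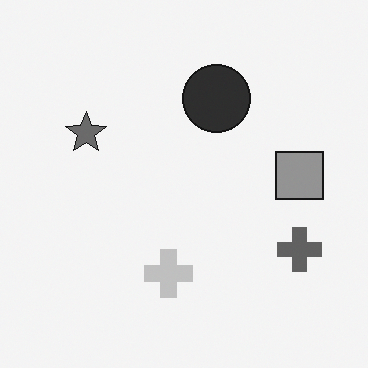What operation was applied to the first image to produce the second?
Converted to grayscale.

All color is removed — every shape is now a shade of grey.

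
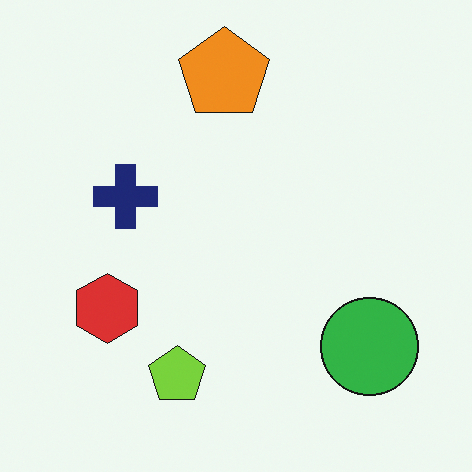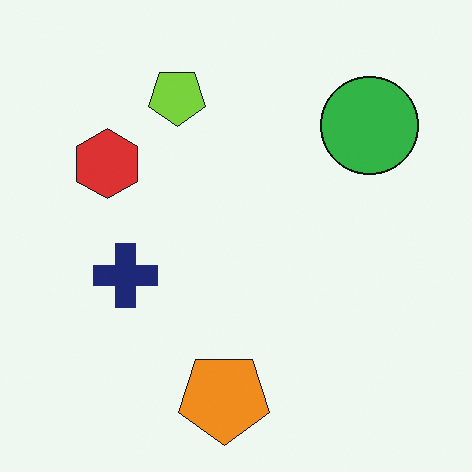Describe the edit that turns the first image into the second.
Flipped vertically (top ↔ bottom).

The orange pentagon is in the top of the first image and the bottom of the second — shapes on opposite sides of the horizontal midline have swapped in a mirror flip.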